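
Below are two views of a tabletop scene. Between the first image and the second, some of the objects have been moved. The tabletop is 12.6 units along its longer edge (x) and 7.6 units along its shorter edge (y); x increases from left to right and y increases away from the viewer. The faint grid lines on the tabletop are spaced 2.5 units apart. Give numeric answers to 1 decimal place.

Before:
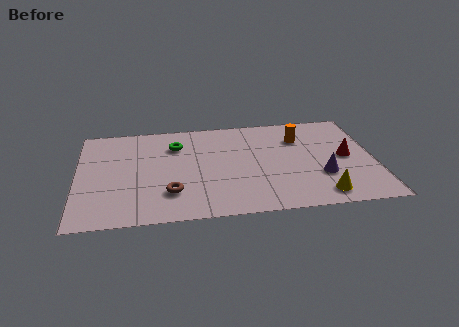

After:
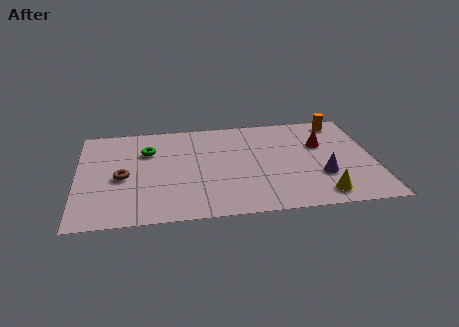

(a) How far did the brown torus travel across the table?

2.4

The brown torus was near (3.9, 2.0) before and (1.9, 3.4) after, so it travelled √(2.0² + 1.4²) ≈ 2.4 units.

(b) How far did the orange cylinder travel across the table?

2.1

The orange cylinder was near (9.5, 5.5) before and (11.3, 6.6) after, so it travelled √(1.8² + 1.1²) ≈ 2.1 units.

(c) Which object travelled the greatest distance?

the brown torus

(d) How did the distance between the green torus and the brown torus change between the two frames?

-1.4

The distance was about 3.6 in the first image and 2.2 in the second, so they moved 1.4 units closer together.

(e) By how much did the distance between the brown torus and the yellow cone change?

+2.2

They were about 6.4 units apart before and 8.6 after — 2.2 units further apart.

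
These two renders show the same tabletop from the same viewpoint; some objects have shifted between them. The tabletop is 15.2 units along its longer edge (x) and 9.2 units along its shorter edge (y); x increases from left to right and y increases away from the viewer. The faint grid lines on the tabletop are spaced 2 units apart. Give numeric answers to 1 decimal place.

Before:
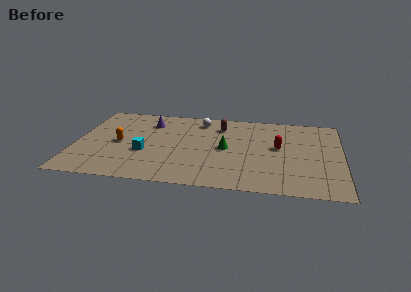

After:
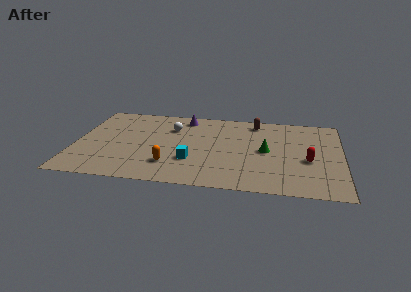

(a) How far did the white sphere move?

1.9

From (7.0, 7.7) to (5.4, 6.6), the white sphere covered √(1.6² + 1.1²) ≈ 1.9 units.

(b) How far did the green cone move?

2.3

From (8.6, 4.6) to (10.9, 4.6), the green cone covered √(2.3² + 0.0²) ≈ 2.3 units.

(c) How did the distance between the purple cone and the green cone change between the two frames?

+0.7

They were about 5.1 units apart before and 5.8 after — 0.7 units further apart.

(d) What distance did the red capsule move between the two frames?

2.1

The red capsule was near (11.6, 5.1) before and (13.3, 3.8) after, so it travelled √(1.7² + 1.3²) ≈ 2.1 units.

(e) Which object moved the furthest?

the orange capsule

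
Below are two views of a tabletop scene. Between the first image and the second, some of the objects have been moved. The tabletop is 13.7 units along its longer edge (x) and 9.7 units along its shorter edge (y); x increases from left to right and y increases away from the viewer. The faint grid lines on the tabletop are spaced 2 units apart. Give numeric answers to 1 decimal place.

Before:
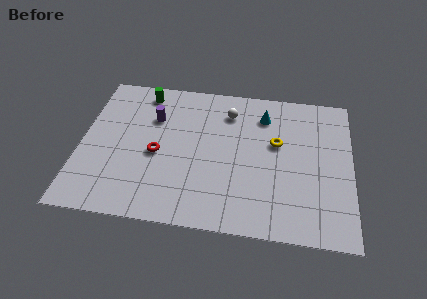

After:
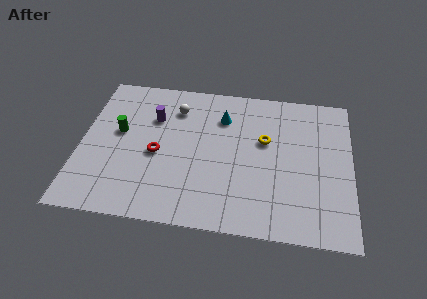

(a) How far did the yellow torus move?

0.6

The yellow torus was near (9.9, 5.8) before and (9.3, 5.9) after, so it travelled √(0.6² + 0.1²) ≈ 0.6 units.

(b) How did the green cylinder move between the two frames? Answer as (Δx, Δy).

(-1.1, -2.9)

From the two frames, the green cylinder sits at roughly (3.0, 8.4) before and (1.9, 5.5) after.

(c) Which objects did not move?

the purple cylinder and the red torus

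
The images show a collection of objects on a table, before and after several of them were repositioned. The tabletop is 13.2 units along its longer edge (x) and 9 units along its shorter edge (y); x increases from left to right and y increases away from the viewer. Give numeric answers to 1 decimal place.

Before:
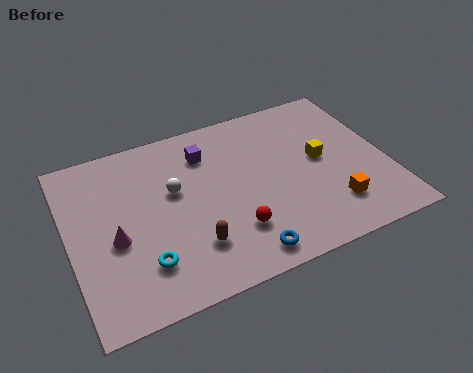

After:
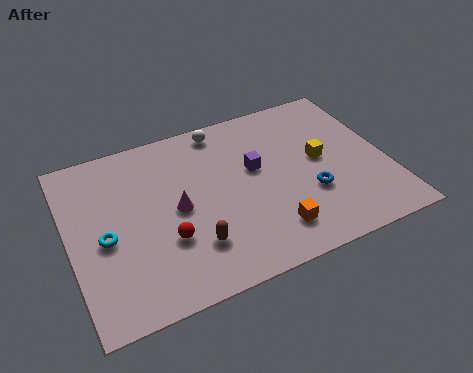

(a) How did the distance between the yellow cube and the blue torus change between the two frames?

-3.5

Before: roughly 5.3 units apart; after: 1.8. That's 3.5 units closer together.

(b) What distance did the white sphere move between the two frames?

3.5

The white sphere was near (4.4, 5.4) before and (6.7, 8.0) after, so it travelled √(2.3² + 2.6²) ≈ 3.5 units.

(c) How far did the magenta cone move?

2.7

The magenta cone moved from about (1.8, 3.8) to (4.4, 4.4), a distance of √(2.6² + 0.6²) ≈ 2.7.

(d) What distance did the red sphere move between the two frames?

2.8

The red sphere was near (6.5, 2.4) before and (3.8, 3.0) after, so it travelled √(2.7² + 0.6²) ≈ 2.8 units.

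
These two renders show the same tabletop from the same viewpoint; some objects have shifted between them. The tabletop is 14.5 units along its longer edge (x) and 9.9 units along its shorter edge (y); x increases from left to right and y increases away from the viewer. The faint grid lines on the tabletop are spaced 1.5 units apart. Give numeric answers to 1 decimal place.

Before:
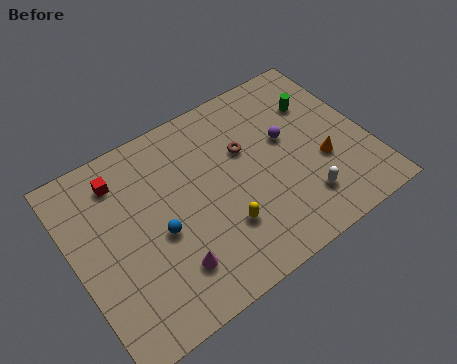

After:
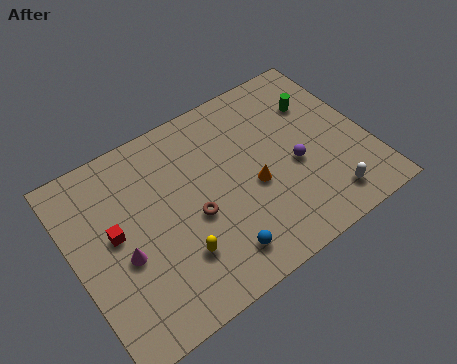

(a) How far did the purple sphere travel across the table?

1.6

From (10.7, 5.8) to (10.8, 4.2), the purple sphere covered √(0.1² + 1.6²) ≈ 1.6 units.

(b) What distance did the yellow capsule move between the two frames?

2.3

From (6.9, 2.9) to (4.6, 2.7), the yellow capsule covered √(2.3² + 0.2²) ≈ 2.3 units.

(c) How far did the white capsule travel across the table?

1.3

The white capsule was near (10.8, 2.2) before and (11.9, 1.6) after, so it travelled √(1.1² + 0.6²) ≈ 1.3 units.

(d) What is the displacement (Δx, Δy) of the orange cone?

(-3.4, 0.5)

From the two frames, the orange cone sits at roughly (12.1, 3.7) before and (8.7, 4.2) after.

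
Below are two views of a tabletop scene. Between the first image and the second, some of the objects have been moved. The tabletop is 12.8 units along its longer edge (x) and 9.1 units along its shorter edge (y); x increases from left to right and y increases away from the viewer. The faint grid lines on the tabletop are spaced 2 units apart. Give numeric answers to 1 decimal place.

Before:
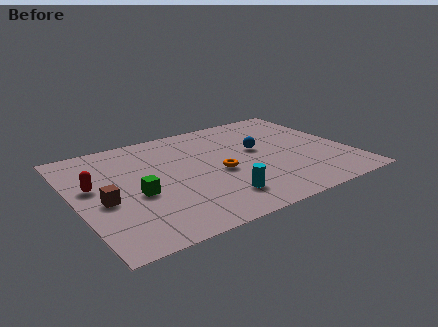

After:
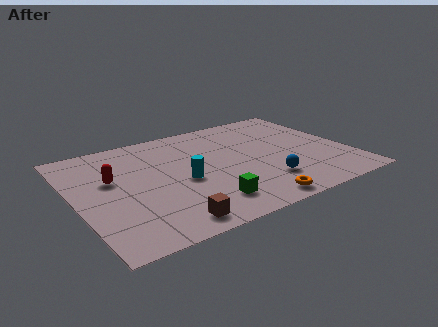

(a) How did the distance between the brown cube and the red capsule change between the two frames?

+3.4

They were about 1.4 units apart before and 4.8 after — 3.4 units further apart.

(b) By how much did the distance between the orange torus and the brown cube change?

-1.5

They were about 5.4 units apart before and 3.9 after — 1.5 units closer together.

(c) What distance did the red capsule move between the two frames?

0.9

The red capsule was near (0.9, 5.3) before and (1.8, 5.5) after, so it travelled √(0.9² + 0.2²) ≈ 0.9 units.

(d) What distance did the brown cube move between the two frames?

3.8

The brown cube moved from about (1.2, 3.9) to (3.7, 1.1), a distance of √(2.5² + 2.8²) ≈ 3.8.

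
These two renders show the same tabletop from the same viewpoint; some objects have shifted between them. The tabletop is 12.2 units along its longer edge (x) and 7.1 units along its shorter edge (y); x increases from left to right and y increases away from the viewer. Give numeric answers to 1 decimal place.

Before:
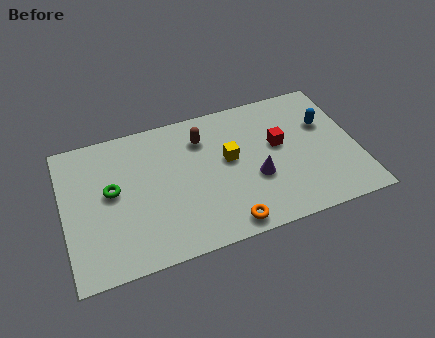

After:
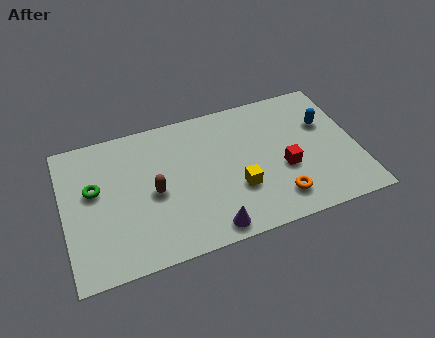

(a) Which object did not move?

the blue capsule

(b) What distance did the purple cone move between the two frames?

2.8

The purple cone moved from about (7.9, 2.7) to (5.8, 0.8), a distance of √(2.1² + 1.9²) ≈ 2.8.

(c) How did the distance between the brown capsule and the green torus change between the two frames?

-1.6

The distance was about 4.2 in the first image and 2.6 in the second, so they moved 1.6 units closer together.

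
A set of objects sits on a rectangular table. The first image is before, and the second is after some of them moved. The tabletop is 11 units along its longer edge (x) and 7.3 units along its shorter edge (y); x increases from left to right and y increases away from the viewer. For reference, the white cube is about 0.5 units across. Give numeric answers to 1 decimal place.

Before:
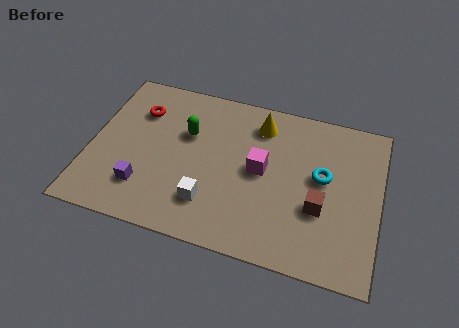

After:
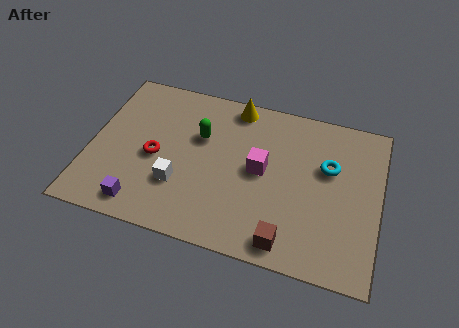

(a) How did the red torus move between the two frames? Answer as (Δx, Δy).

(0.8, -2.0)

The red torus started near (1.7, 5.3) and ended near (2.5, 3.3).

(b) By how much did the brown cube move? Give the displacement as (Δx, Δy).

(-1.1, -1.8)

From the two frames, the brown cube sits at roughly (8.8, 2.7) before and (7.7, 0.9) after.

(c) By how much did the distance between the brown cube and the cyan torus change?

+2.5

The distance was about 1.4 in the first image and 3.9 in the second, so they moved 2.5 units further apart.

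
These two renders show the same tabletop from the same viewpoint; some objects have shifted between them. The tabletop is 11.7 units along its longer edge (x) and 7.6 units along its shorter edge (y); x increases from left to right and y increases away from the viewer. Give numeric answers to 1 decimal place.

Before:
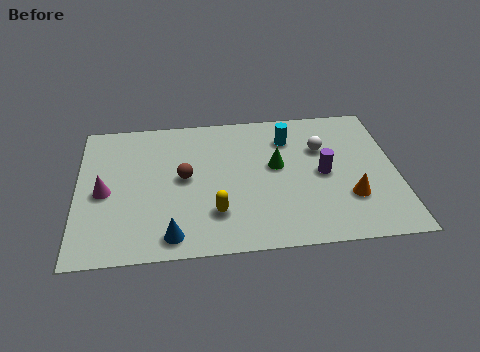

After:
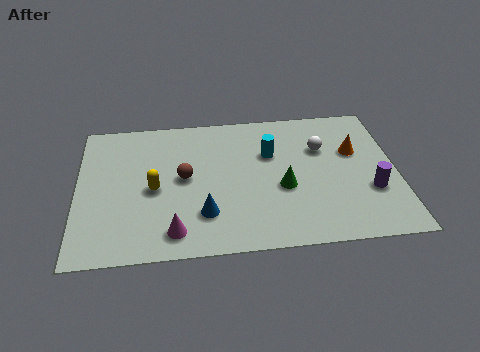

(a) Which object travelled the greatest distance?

the magenta cone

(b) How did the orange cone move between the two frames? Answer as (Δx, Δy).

(0.3, 2.5)

The orange cone was at about (9.9, 2.3) and moved to about (10.2, 4.8).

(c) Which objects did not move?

the white sphere and the brown sphere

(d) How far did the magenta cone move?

3.4

The magenta cone was near (1.0, 3.5) before and (3.5, 1.2) after, so it travelled √(2.5² + 2.3²) ≈ 3.4 units.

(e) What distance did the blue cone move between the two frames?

1.6

The blue cone moved from about (3.4, 1.0) to (4.6, 2.0), a distance of √(1.2² + 1.0²) ≈ 1.6.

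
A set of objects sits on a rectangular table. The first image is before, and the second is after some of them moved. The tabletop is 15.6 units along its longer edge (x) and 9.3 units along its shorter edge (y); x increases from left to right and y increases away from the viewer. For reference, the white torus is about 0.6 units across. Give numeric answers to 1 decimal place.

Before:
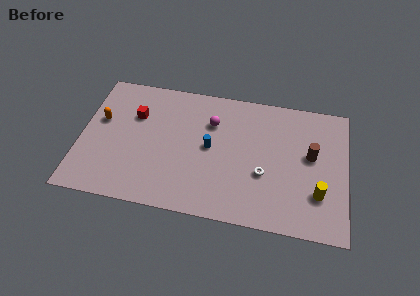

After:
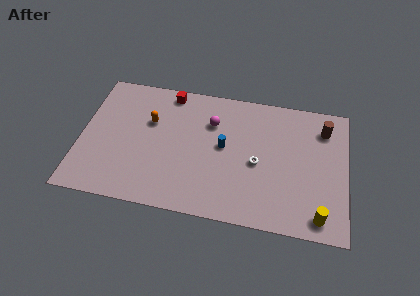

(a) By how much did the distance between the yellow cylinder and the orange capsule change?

-2.0

Before: roughly 13.2 units apart; after: 11.2. That's 2.0 units closer together.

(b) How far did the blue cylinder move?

0.8

From (7.6, 4.8) to (8.4, 5.0), the blue cylinder covered √(0.8² + 0.2²) ≈ 0.8 units.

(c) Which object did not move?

the magenta sphere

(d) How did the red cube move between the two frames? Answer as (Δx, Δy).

(1.9, 2.0)

From the two frames, the red cube sits at roughly (3.1, 6.3) before and (5.0, 8.3) after.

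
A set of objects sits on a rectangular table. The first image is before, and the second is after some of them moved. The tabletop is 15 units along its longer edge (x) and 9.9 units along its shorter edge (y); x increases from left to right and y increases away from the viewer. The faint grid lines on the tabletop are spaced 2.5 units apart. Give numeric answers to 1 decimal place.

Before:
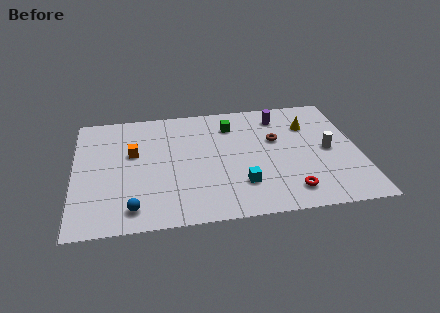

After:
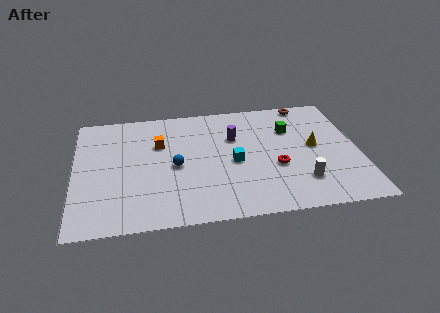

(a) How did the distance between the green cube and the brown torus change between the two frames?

-0.4

The distance was about 2.8 in the first image and 2.4 in the second, so they moved 0.4 units closer together.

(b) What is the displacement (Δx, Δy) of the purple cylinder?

(-2.5, -1.5)

From the two frames, the purple cylinder sits at roughly (11.0, 8.1) before and (8.5, 6.6) after.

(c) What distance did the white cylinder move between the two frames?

2.8

The white cylinder moved from about (13.4, 4.8) to (11.9, 2.4), a distance of √(1.5² + 2.4²) ≈ 2.8.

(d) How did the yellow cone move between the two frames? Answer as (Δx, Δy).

(0.2, -1.9)

The yellow cone was at about (12.5, 7.1) and moved to about (12.7, 5.2).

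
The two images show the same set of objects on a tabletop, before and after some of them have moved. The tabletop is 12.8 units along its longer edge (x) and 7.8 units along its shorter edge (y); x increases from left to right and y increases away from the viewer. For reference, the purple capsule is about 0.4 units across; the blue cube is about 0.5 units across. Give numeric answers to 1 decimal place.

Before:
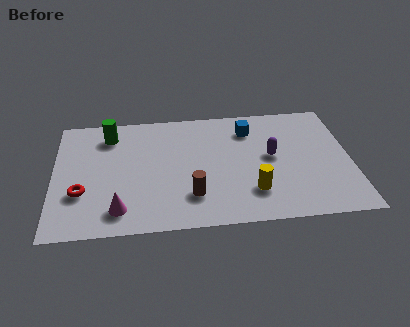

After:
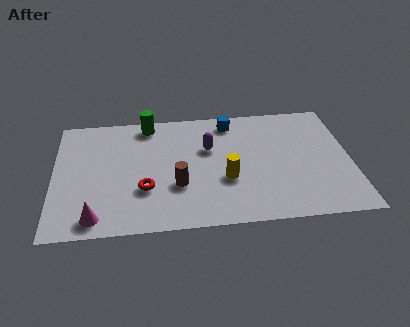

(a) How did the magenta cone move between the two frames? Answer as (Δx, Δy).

(-1.0, -0.4)

The magenta cone started near (2.8, 1.4) and ended near (1.8, 1.0).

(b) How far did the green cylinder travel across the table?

1.8

From (2.4, 6.3) to (4.1, 6.9), the green cylinder covered √(1.7² + 0.6²) ≈ 1.8 units.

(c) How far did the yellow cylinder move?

1.4

The yellow cylinder was near (8.5, 2.0) before and (7.4, 2.9) after, so it travelled √(1.1² + 0.9²) ≈ 1.4 units.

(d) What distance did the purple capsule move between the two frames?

2.8

The purple capsule moved from about (9.4, 4.2) to (6.7, 5.0), a distance of √(2.7² + 0.8²) ≈ 2.8.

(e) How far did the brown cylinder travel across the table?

0.9

The brown cylinder was near (5.9, 2.0) before and (5.3, 2.7) after, so it travelled √(0.6² + 0.7²) ≈ 0.9 units.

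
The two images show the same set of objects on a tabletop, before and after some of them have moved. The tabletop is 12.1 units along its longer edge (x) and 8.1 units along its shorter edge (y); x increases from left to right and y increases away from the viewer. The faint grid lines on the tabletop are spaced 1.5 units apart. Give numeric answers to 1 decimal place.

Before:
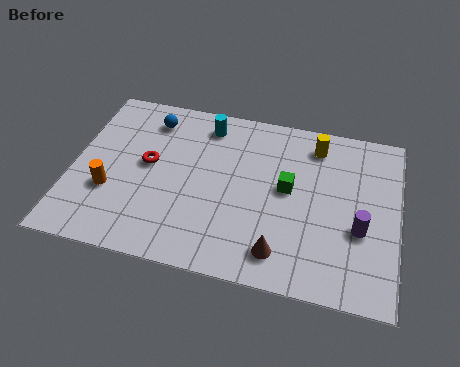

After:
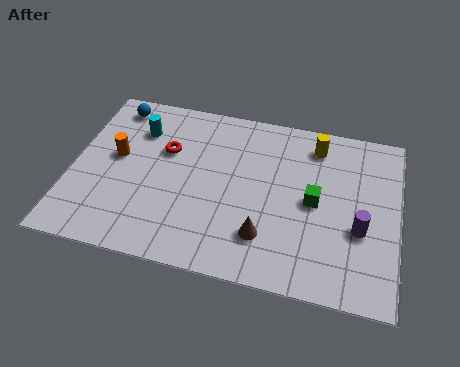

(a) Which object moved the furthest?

the cyan cylinder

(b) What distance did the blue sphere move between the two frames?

1.5

The blue sphere moved from about (2.7, 6.6) to (1.3, 7.0), a distance of √(1.4² + 0.4²) ≈ 1.5.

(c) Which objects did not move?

the purple cylinder and the yellow cylinder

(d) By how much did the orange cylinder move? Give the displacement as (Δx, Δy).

(0.1, 1.7)

From the two frames, the orange cylinder sits at roughly (1.5, 2.8) before and (1.6, 4.5) after.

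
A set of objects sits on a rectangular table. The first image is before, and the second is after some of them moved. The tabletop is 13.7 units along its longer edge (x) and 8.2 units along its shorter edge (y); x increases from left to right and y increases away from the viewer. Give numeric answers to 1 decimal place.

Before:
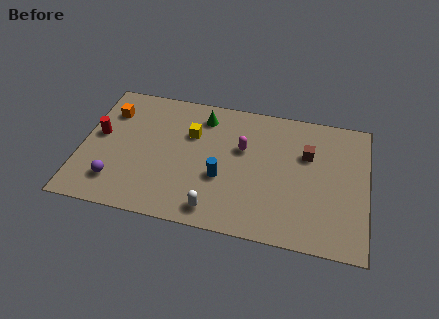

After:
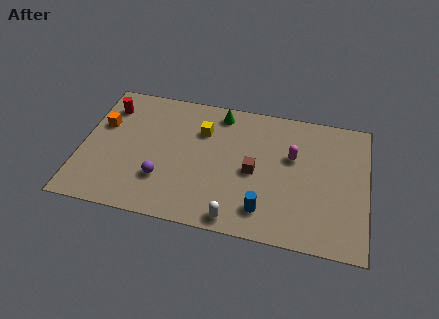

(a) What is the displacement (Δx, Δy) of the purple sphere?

(2.2, 0.6)

From the two frames, the purple sphere sits at roughly (1.8, 1.8) before and (4.0, 2.4) after.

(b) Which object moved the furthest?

the brown cube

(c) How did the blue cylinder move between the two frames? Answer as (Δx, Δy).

(2.1, -1.5)

The blue cylinder started near (6.8, 3.1) and ended near (8.9, 1.6).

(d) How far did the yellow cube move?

0.6

The yellow cube was near (5.2, 5.5) before and (5.7, 5.8) after, so it travelled √(0.5² + 0.3²) ≈ 0.6 units.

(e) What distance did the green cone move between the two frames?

0.9

From (5.7, 6.7) to (6.5, 7.1), the green cone covered √(0.8² + 0.4²) ≈ 0.9 units.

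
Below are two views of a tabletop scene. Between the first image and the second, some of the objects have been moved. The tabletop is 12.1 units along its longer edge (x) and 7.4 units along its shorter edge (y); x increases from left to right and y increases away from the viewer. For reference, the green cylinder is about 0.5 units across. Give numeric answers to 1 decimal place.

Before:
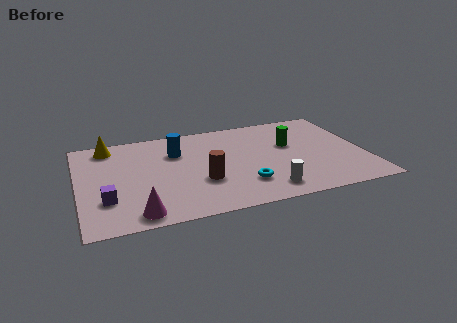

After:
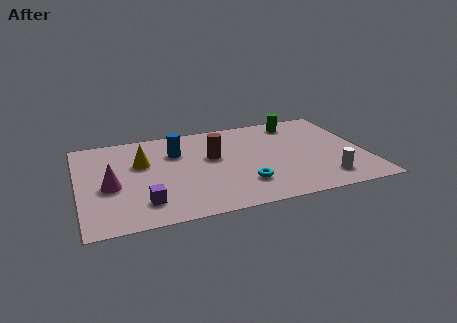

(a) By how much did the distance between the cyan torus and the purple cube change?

-1.5

Before: roughly 5.7 units apart; after: 4.2. That's 1.5 units closer together.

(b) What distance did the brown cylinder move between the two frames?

1.9

From (5.1, 2.6) to (5.7, 4.4), the brown cylinder covered √(0.6² + 1.8²) ≈ 1.9 units.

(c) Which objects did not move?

the cyan torus and the blue cylinder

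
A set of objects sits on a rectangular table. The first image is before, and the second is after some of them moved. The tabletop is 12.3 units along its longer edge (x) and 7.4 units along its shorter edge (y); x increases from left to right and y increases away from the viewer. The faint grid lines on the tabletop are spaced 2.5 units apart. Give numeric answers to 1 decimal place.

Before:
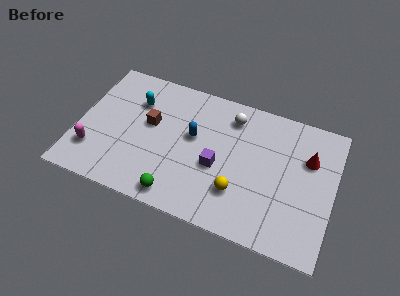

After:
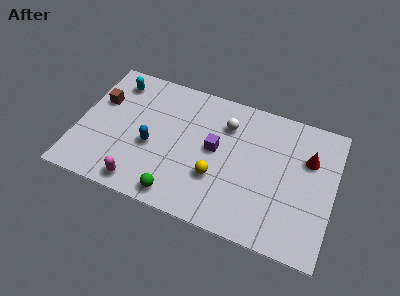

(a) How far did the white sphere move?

0.5

The white sphere moved from about (7.2, 6.0) to (7.0, 5.5), a distance of √(0.2² + 0.5²) ≈ 0.5.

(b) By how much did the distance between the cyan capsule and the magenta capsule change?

+1.7

They were about 3.8 units apart before and 5.5 after — 1.7 units further apart.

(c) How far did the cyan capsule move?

1.4

The cyan capsule moved from about (2.6, 5.3) to (1.5, 6.1), a distance of √(1.1² + 0.8²) ≈ 1.4.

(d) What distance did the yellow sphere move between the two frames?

1.2

From (7.9, 2.1) to (6.8, 2.5), the yellow sphere covered √(1.1² + 0.4²) ≈ 1.2 units.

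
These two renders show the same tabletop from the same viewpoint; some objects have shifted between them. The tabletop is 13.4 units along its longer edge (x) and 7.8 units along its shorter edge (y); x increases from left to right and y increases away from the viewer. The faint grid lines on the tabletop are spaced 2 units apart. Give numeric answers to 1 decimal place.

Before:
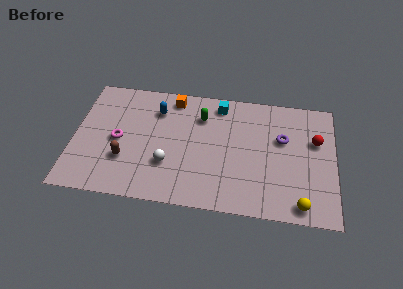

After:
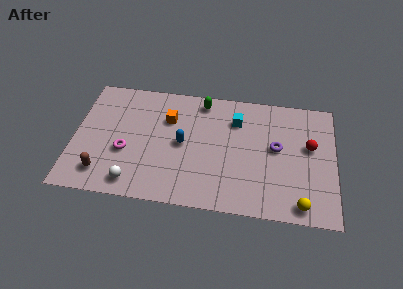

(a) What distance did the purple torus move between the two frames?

0.7

The purple torus moved from about (10.7, 4.9) to (10.4, 4.3), a distance of √(0.3² + 0.6²) ≈ 0.7.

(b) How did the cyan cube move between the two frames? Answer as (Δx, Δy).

(0.9, -0.9)

The cyan cube started near (7.4, 6.7) and ended near (8.3, 5.8).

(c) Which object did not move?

the yellow sphere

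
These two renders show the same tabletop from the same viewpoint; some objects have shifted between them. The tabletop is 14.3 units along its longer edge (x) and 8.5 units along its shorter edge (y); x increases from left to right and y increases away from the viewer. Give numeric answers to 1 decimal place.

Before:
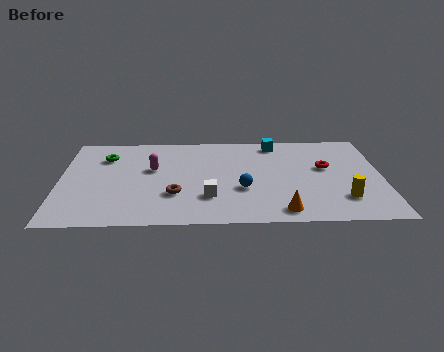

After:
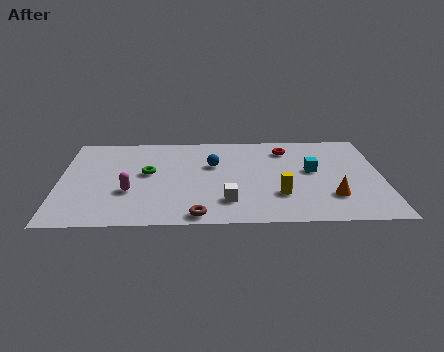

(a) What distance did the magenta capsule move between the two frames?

2.3

The magenta capsule moved from about (4.1, 5.1) to (3.1, 3.0), a distance of √(1.0² + 2.1²) ≈ 2.3.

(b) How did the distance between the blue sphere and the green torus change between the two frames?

-3.9

The distance was about 6.9 in the first image and 3.0 in the second, so they moved 3.9 units closer together.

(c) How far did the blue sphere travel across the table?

2.6

From (8.1, 3.1) to (6.8, 5.4), the blue sphere covered √(1.3² + 2.3²) ≈ 2.6 units.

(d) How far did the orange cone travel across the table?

2.5

The orange cone was near (9.8, 1.1) before and (12.0, 2.3) after, so it travelled √(2.2² + 1.2²) ≈ 2.5 units.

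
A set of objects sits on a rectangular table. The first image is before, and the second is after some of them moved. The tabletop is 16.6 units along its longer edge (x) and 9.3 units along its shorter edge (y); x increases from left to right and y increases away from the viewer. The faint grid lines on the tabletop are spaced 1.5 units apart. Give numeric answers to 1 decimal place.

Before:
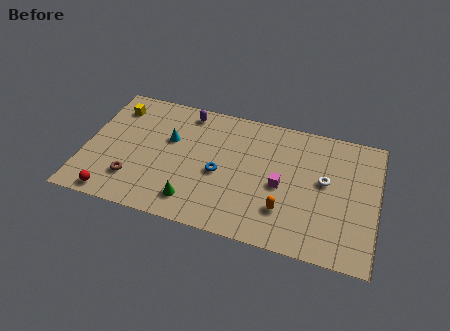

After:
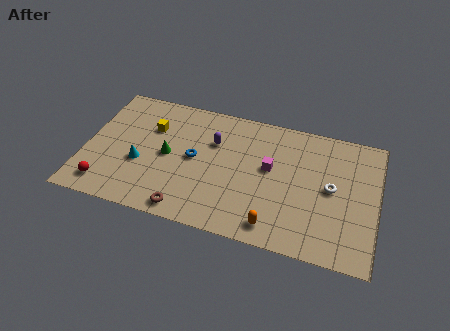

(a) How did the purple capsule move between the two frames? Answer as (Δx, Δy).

(1.7, -1.8)

The purple capsule started near (5.5, 8.1) and ended near (7.2, 6.3).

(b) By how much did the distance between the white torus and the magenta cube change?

+0.9

The distance was about 2.6 in the first image and 3.5 in the second, so they moved 0.9 units further apart.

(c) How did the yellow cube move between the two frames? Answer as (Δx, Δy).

(2.2, -1.0)

The yellow cube started near (1.4, 7.4) and ended near (3.6, 6.4).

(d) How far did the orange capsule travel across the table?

1.3

From (11.5, 2.5) to (11.0, 1.3), the orange capsule covered √(0.5² + 1.2²) ≈ 1.3 units.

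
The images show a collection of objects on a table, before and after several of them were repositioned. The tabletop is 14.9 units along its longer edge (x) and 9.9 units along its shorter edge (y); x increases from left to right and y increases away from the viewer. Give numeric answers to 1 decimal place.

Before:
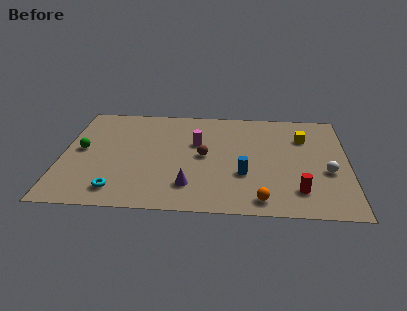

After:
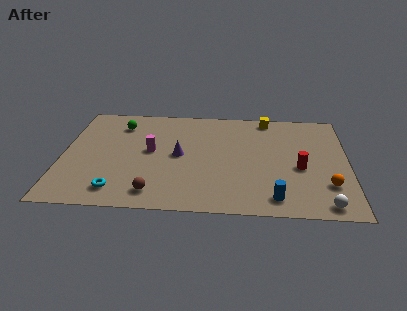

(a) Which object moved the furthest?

the brown sphere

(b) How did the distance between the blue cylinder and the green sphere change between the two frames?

+1.7

Before: roughly 8.7 units apart; after: 10.4. That's 1.7 units further apart.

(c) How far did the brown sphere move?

4.3

The brown sphere moved from about (7.4, 5.0) to (4.9, 1.5), a distance of √(2.5² + 3.5²) ≈ 4.3.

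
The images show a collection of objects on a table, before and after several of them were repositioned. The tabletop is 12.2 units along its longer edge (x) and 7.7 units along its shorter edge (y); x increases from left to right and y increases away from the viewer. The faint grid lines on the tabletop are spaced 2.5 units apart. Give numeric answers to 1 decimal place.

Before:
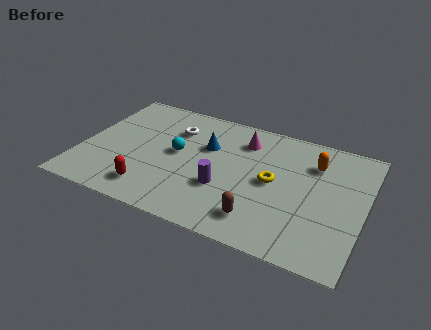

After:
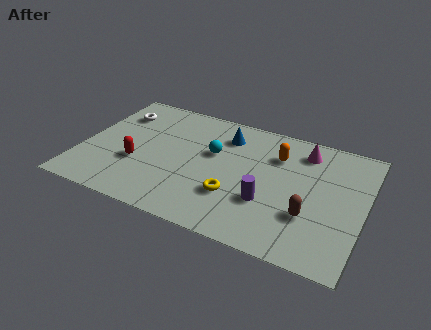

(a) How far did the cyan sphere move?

1.6

From (4.1, 4.1) to (5.6, 4.7), the cyan sphere covered √(1.5² + 0.6²) ≈ 1.6 units.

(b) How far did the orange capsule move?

1.6

The orange capsule was near (9.9, 5.7) before and (8.3, 5.6) after, so it travelled √(1.6² + 0.1²) ≈ 1.6 units.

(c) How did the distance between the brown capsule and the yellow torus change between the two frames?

+0.8

The distance was about 2.4 in the first image and 3.2 in the second, so they moved 0.8 units further apart.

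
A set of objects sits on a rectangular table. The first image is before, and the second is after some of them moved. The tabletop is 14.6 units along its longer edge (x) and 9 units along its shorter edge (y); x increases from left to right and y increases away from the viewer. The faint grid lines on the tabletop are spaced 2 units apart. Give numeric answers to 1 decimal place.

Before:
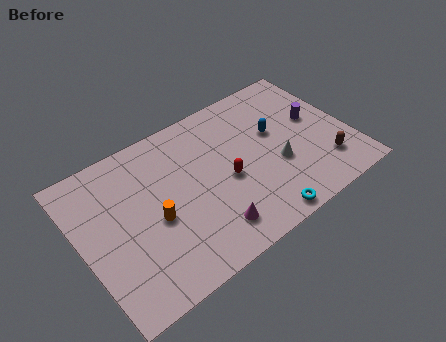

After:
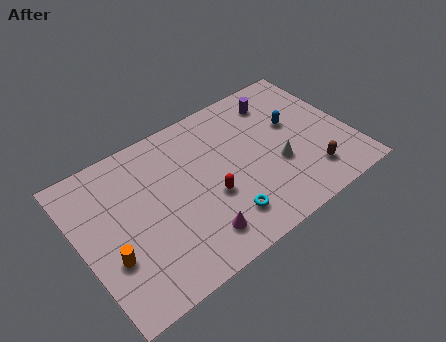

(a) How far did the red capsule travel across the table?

1.1

The red capsule was near (7.8, 4.0) before and (6.8, 3.5) after, so it travelled √(1.0² + 0.5²) ≈ 1.1 units.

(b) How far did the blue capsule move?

1.0

The blue capsule moved from about (10.8, 5.4) to (11.8, 5.4), a distance of √(1.0² + 0.0²) ≈ 1.0.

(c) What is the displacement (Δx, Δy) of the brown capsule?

(-0.9, -0.2)

The brown capsule was at about (12.9, 2.1) and moved to about (12.0, 1.9).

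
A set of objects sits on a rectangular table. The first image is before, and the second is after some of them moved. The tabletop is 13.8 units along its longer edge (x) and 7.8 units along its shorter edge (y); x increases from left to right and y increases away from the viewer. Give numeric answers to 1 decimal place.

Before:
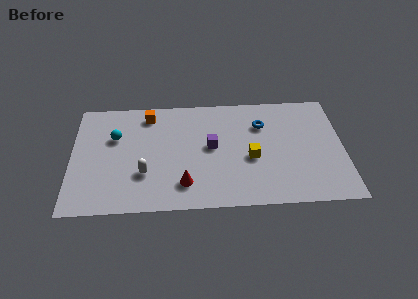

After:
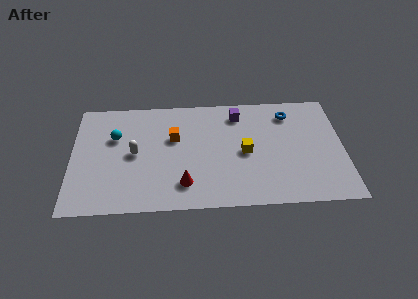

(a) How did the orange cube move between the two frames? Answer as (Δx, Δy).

(1.3, -1.7)

The orange cube started near (3.9, 6.6) and ended near (5.2, 4.9).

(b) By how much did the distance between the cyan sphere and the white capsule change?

-1.4

The distance was about 3.0 in the first image and 1.6 in the second, so they moved 1.4 units closer together.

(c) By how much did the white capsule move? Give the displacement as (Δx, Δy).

(-0.5, 1.4)

From the two frames, the white capsule sits at roughly (3.7, 2.5) before and (3.2, 3.9) after.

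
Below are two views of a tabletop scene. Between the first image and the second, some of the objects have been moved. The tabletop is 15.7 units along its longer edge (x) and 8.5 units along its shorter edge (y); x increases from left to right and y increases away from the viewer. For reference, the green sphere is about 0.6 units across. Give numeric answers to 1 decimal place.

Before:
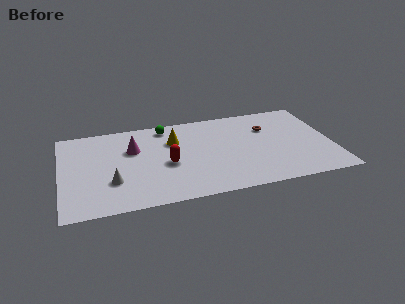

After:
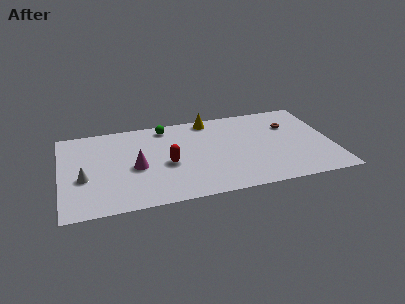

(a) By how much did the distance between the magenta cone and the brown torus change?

+1.4

Before: roughly 7.9 units apart; after: 9.3. That's 1.4 units further apart.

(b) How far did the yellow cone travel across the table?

2.8

The yellow cone moved from about (6.6, 5.9) to (8.8, 7.6), a distance of √(2.2² + 1.7²) ≈ 2.8.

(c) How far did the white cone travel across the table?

1.7

The white cone was near (2.9, 2.7) before and (1.3, 3.4) after, so it travelled √(1.6² + 0.7²) ≈ 1.7 units.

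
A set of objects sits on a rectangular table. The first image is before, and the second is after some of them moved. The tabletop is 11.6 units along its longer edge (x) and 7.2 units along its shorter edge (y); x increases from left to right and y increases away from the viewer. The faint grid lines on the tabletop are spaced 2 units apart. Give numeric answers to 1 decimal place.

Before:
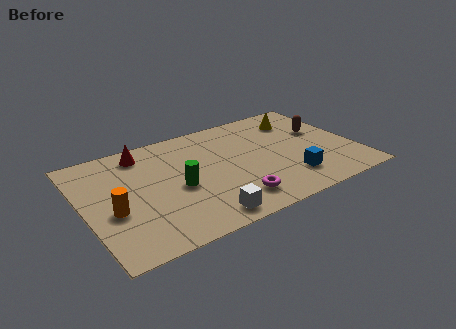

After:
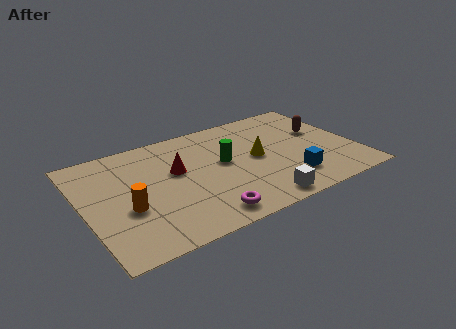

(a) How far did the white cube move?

2.4

The white cube was near (4.6, 0.9) before and (7.0, 0.8) after, so it travelled √(2.4² + 0.1²) ≈ 2.4 units.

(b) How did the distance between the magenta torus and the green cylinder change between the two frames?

+0.5

They were about 2.8 units apart before and 3.3 after — 0.5 units further apart.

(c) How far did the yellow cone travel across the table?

2.9

The yellow cone moved from about (9.6, 5.6) to (7.4, 3.7), a distance of √(2.2² + 1.9²) ≈ 2.9.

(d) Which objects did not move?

the blue cube and the brown capsule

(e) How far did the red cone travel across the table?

2.2

From (2.8, 6.1) to (4.0, 4.3), the red cone covered √(1.2² + 1.8²) ≈ 2.2 units.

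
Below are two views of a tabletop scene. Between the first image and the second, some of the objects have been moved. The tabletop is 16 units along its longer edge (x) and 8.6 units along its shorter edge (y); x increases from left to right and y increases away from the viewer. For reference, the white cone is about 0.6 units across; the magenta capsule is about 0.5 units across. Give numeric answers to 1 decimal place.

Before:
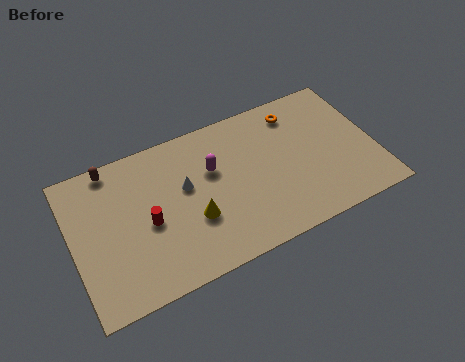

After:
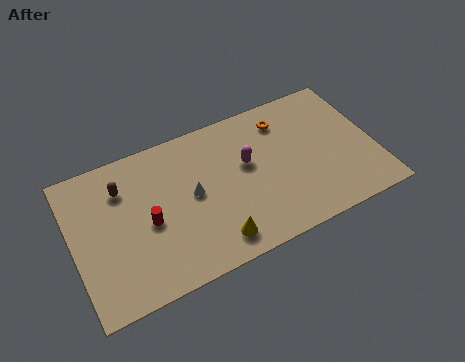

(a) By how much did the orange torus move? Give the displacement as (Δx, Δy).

(-0.7, -0.2)

The orange torus started near (12.2, 7.1) and ended near (11.5, 6.9).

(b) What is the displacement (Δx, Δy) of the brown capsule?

(0.4, -1.4)

The brown capsule was at about (2.4, 7.8) and moved to about (2.8, 6.4).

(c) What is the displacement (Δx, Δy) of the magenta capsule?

(1.8, -0.4)

The magenta capsule was at about (7.5, 5.5) and moved to about (9.3, 5.1).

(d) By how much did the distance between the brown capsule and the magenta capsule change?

+1.0

The distance was about 5.6 in the first image and 6.6 in the second, so they moved 1.0 units further apart.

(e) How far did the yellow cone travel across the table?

1.9

From (6.2, 3.1) to (7.1, 1.4), the yellow cone covered √(0.9² + 1.7²) ≈ 1.9 units.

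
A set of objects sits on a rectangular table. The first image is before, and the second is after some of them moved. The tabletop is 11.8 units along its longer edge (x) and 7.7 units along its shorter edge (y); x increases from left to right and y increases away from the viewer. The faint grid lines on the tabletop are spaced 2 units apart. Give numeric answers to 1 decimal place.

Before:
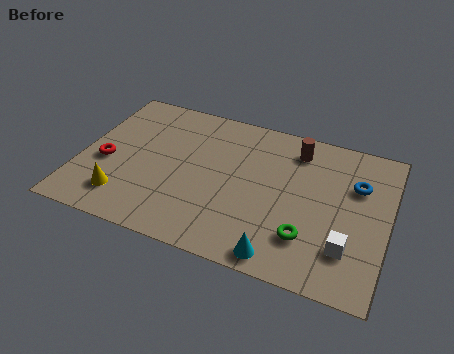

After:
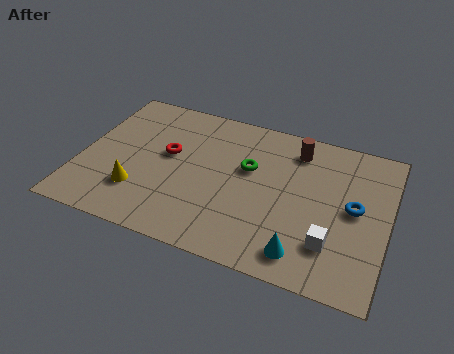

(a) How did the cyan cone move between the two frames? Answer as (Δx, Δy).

(0.8, 0.4)

From the two frames, the cyan cone sits at roughly (8.0, 0.8) before and (8.8, 1.2) after.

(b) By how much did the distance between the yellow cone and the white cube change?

-1.1

The distance was about 8.5 in the first image and 7.4 in the second, so they moved 1.1 units closer together.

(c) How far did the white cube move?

0.6

From (10.4, 2.0) to (9.8, 2.0), the white cube covered √(0.6² + 0.0²) ≈ 0.6 units.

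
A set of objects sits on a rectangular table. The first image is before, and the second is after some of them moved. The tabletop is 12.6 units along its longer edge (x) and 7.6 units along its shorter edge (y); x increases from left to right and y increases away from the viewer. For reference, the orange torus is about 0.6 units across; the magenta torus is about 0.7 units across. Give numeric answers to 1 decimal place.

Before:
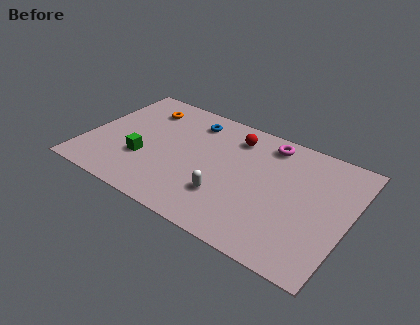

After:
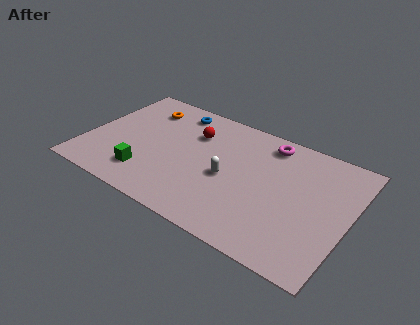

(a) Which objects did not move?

the magenta torus and the orange torus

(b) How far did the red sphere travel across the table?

2.0

The red sphere moved from about (6.8, 6.1) to (4.9, 5.4), a distance of √(1.9² + 0.7²) ≈ 2.0.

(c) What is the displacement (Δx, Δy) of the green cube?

(0.3, -0.9)

The green cube started near (2.9, 2.6) and ended near (3.2, 1.7).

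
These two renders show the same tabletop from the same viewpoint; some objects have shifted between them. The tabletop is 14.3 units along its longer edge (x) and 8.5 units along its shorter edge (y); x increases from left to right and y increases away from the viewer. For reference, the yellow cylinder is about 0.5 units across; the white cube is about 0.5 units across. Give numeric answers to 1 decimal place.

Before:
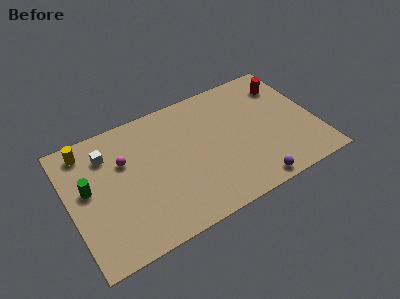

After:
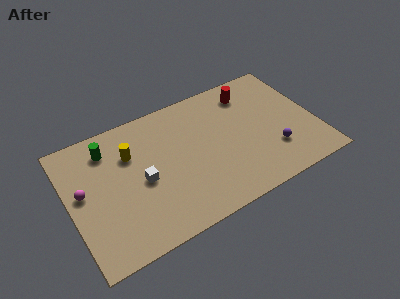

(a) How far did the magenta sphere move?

2.7

From (3.3, 5.6) to (0.8, 4.7), the magenta sphere covered √(2.5² + 0.9²) ≈ 2.7 units.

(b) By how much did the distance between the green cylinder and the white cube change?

+1.2

They were about 2.1 units apart before and 3.3 after — 1.2 units further apart.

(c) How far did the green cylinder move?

2.4

From (1.1, 4.8) to (2.5, 6.8), the green cylinder covered √(1.4² + 2.0²) ≈ 2.4 units.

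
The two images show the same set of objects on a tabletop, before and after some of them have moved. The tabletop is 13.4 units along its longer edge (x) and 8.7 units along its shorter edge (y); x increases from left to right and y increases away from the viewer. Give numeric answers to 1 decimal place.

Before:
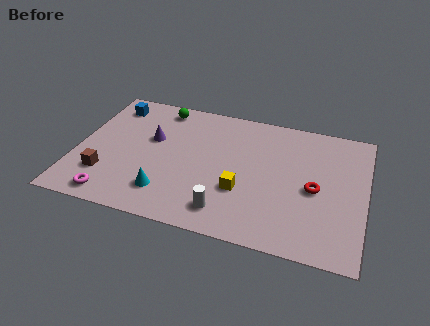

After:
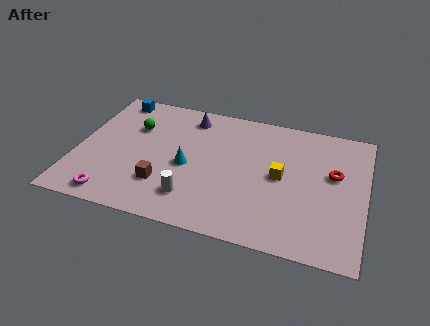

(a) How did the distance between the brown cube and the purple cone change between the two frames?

+1.4

They were about 3.6 units apart before and 5.0 after — 1.4 units further apart.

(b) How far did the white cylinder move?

1.6

From (7.2, 1.5) to (5.6, 1.9), the white cylinder covered √(1.6² + 0.4²) ≈ 1.6 units.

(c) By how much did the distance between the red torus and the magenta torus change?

+1.2

The distance was about 9.6 in the first image and 10.8 in the second, so they moved 1.2 units further apart.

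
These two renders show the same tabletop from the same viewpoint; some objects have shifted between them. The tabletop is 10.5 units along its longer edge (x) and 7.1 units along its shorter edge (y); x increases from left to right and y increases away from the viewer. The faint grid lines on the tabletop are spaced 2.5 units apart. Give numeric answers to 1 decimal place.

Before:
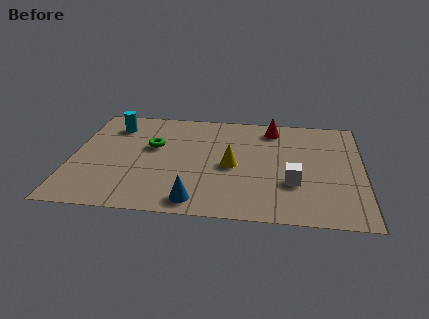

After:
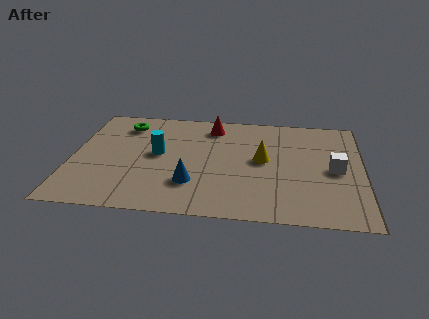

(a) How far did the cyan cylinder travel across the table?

2.5

The cyan cylinder was near (1.4, 5.6) before and (3.1, 3.8) after, so it travelled √(1.7² + 1.8²) ≈ 2.5 units.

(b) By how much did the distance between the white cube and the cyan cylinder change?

-0.9

Before: roughly 7.3 units apart; after: 6.4. That's 0.9 units closer together.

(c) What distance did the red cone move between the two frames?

2.2

The red cone moved from about (7.2, 6.0) to (5.0, 5.9), a distance of √(2.2² + 0.1²) ≈ 2.2.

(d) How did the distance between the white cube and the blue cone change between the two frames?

+1.6

The distance was about 3.7 in the first image and 5.3 in the second, so they moved 1.6 units further apart.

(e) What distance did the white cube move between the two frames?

1.8

The white cube moved from about (8.0, 2.4) to (9.5, 3.4), a distance of √(1.5² + 1.0²) ≈ 1.8.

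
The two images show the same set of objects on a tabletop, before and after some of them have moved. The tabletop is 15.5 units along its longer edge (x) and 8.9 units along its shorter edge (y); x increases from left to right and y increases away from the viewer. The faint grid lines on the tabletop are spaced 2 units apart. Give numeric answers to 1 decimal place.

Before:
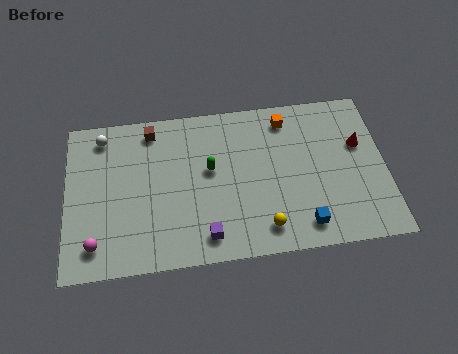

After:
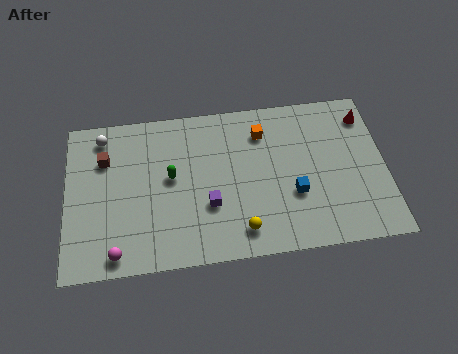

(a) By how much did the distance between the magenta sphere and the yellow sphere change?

-2.1

Before: roughly 8.1 units apart; after: 6.0. That's 2.1 units closer together.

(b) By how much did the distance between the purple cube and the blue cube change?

-0.6

They were about 4.7 units apart before and 4.1 after — 0.6 units closer together.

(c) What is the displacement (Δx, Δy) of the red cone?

(0.4, 1.6)

The red cone was at about (14.3, 5.6) and moved to about (14.7, 7.2).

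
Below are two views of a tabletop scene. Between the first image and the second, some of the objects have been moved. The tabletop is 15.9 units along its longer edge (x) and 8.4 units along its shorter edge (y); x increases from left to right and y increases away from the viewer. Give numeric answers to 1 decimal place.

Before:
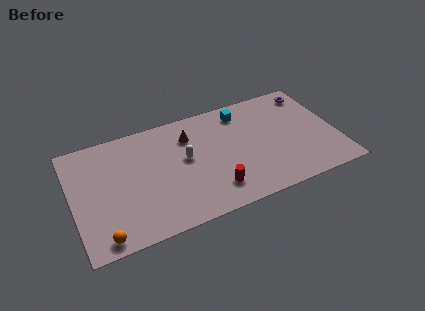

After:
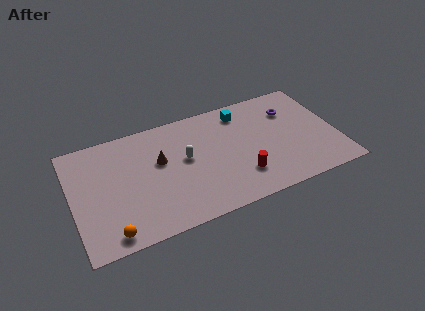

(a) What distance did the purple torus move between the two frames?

1.7

The purple torus was near (14.8, 7.1) before and (13.4, 6.1) after, so it travelled √(1.4² + 1.0²) ≈ 1.7 units.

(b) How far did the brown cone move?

2.2

From (7.2, 6.3) to (5.3, 5.1), the brown cone covered √(1.9² + 1.2²) ≈ 2.2 units.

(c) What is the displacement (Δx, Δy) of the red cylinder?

(1.7, 0.4)

The red cylinder was at about (8.2, 1.8) and moved to about (9.9, 2.2).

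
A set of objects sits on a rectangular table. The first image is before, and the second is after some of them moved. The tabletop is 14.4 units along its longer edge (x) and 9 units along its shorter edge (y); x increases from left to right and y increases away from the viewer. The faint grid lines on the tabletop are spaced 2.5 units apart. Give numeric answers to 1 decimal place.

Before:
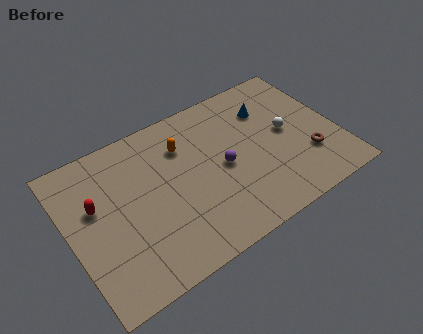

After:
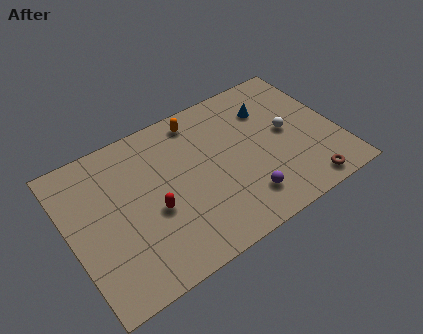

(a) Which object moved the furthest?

the red capsule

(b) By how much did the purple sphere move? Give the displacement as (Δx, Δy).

(0.7, -2.4)

The purple sphere was at about (8.2, 4.3) and moved to about (8.9, 1.9).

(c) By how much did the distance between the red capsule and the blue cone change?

-2.3

The distance was about 9.7 in the first image and 7.4 in the second, so they moved 2.3 units closer together.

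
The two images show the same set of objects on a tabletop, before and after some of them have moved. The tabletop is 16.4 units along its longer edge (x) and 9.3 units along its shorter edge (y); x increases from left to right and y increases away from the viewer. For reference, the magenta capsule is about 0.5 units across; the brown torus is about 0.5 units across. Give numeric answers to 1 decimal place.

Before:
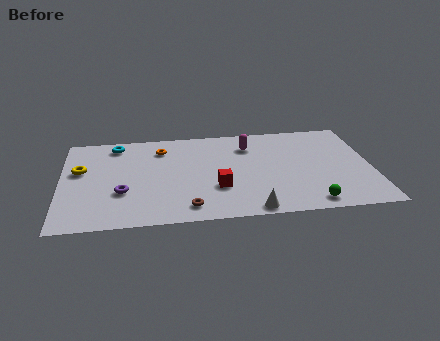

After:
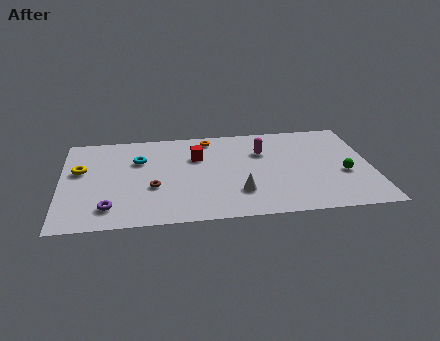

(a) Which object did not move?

the yellow torus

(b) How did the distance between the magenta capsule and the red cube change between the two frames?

-0.9

The distance was about 4.4 in the first image and 3.5 in the second, so they moved 0.9 units closer together.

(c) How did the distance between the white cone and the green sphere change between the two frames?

+2.6

The distance was about 3.1 in the first image and 5.7 in the second, so they moved 2.6 units further apart.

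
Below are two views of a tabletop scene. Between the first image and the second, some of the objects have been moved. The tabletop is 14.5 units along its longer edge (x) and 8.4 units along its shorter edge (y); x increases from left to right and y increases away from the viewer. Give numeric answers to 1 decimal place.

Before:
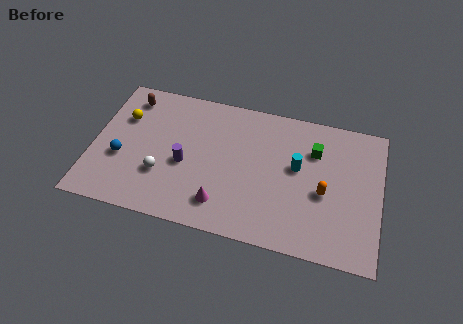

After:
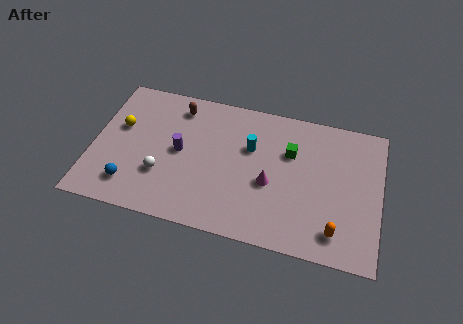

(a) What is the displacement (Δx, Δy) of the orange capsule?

(0.7, -2.1)

The orange capsule started near (11.7, 3.6) and ended near (12.4, 1.5).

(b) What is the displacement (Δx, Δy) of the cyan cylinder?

(-2.4, 0.6)

From the two frames, the cyan cylinder sits at roughly (10.3, 4.8) before and (7.9, 5.4) after.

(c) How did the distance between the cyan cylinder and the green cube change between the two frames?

+0.6

The distance was about 1.4 in the first image and 2.0 in the second, so they moved 0.6 units further apart.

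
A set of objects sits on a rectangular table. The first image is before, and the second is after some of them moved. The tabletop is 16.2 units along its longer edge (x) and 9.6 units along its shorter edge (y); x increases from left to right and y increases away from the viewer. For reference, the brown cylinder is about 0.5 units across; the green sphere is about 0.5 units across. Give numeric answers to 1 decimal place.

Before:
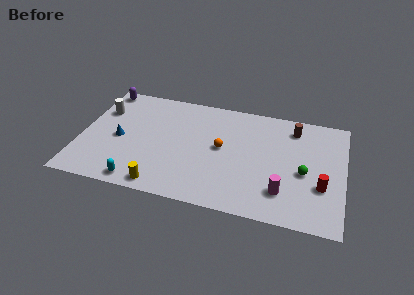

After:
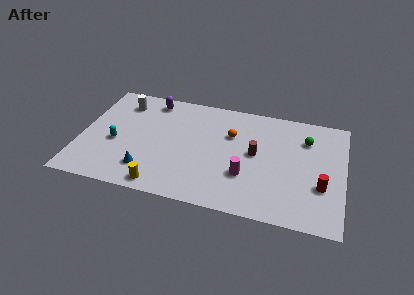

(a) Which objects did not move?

the yellow cylinder and the red cylinder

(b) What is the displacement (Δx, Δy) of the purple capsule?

(3.1, -0.4)

The purple capsule was at about (1.0, 8.7) and moved to about (4.1, 8.3).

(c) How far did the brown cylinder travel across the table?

3.6

The brown cylinder was near (13.0, 7.9) before and (10.8, 5.1) after, so it travelled √(2.2² + 2.8²) ≈ 3.6 units.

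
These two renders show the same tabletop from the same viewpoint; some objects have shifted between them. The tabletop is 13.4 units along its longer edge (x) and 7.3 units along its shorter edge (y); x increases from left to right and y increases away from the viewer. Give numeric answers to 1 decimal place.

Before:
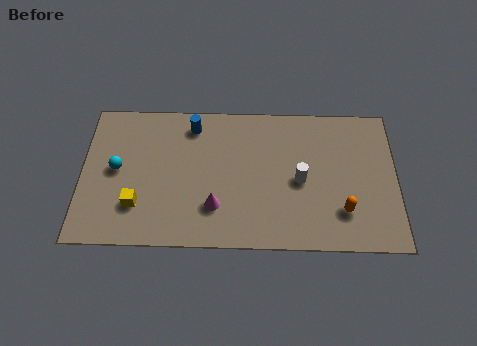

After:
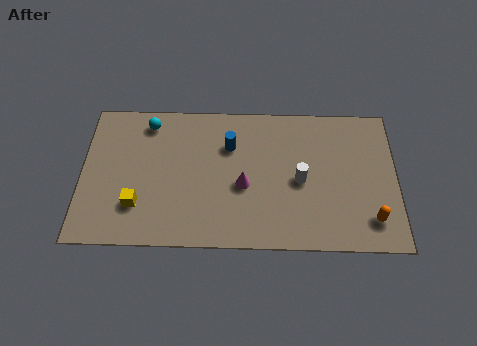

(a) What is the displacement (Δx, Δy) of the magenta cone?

(1.2, 1.1)

The magenta cone was at about (5.7, 2.0) and moved to about (6.9, 3.1).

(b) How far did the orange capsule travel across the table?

1.3

The orange capsule moved from about (11.1, 1.9) to (12.3, 1.5), a distance of √(1.2² + 0.4²) ≈ 1.3.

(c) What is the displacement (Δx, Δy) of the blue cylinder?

(1.6, -1.0)

The blue cylinder was at about (4.7, 6.1) and moved to about (6.3, 5.1).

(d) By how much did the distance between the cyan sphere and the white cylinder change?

-0.7

Before: roughly 7.8 units apart; after: 7.1. That's 0.7 units closer together.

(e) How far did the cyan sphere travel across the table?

2.7

The cyan sphere moved from about (1.5, 3.8) to (2.8, 6.2), a distance of √(1.3² + 2.4²) ≈ 2.7.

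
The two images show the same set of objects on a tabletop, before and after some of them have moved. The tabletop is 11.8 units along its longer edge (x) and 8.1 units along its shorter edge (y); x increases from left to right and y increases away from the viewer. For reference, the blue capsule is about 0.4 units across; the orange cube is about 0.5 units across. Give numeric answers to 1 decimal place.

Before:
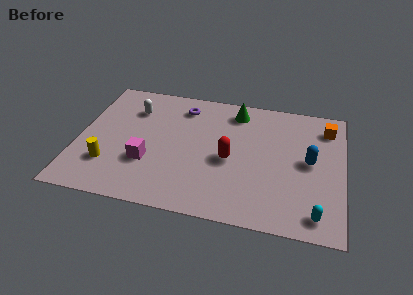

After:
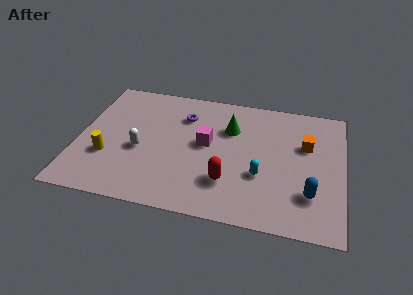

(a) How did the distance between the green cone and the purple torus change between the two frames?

-0.3

They were about 2.4 units apart before and 2.1 after — 0.3 units closer together.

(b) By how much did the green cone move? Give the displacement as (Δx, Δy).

(-0.2, -1.2)

The green cone started near (6.9, 6.8) and ended near (6.7, 5.6).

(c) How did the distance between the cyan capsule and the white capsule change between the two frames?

-4.3

Before: roughly 9.7 units apart; after: 5.4. That's 4.3 units closer together.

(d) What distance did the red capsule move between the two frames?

1.4

The red capsule was near (6.8, 3.6) before and (6.8, 2.2) after, so it travelled √(0.0² + 1.4²) ≈ 1.4 units.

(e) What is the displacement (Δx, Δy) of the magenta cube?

(2.5, 1.7)

From the two frames, the magenta cube sits at roughly (3.2, 2.7) before and (5.7, 4.4) after.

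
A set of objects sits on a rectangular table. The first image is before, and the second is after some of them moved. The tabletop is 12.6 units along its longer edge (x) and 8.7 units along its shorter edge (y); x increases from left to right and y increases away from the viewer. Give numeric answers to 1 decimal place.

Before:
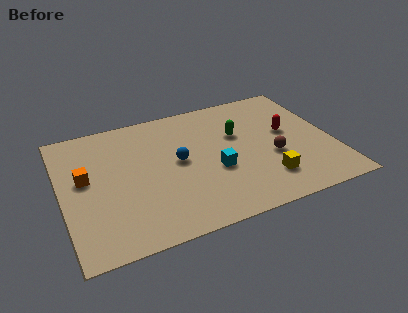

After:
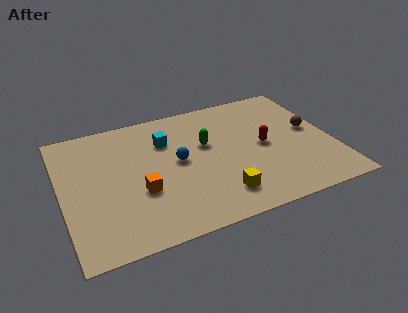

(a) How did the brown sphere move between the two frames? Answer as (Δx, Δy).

(2.0, 1.3)

The brown sphere started near (9.7, 3.4) and ended near (11.7, 4.7).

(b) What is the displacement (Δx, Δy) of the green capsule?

(-1.5, -0.2)

The green capsule started near (8.3, 5.5) and ended near (6.8, 5.3).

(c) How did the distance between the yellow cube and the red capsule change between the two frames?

+0.3

Before: roughly 3.2 units apart; after: 3.5. That's 0.3 units further apart.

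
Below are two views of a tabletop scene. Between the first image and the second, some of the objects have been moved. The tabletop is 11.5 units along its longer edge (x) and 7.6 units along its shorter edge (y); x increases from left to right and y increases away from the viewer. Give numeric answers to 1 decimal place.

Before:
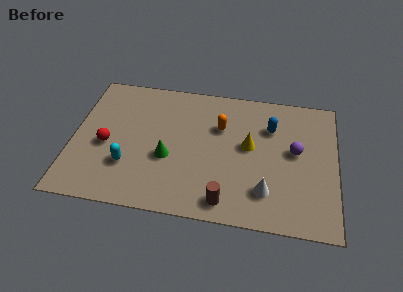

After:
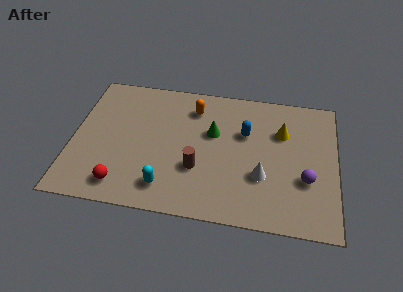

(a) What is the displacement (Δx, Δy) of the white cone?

(-0.2, 0.8)

The white cone was at about (8.5, 1.8) and moved to about (8.3, 2.6).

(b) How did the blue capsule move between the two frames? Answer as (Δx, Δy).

(-1.1, -0.5)

The blue capsule was at about (8.6, 5.4) and moved to about (7.5, 4.9).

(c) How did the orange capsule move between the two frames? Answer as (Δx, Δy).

(-1.2, 0.9)

The orange capsule was at about (6.4, 5.1) and moved to about (5.2, 6.0).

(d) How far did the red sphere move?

2.2

The red sphere moved from about (1.5, 3.3) to (2.3, 1.2), a distance of √(0.8² + 2.1²) ≈ 2.2.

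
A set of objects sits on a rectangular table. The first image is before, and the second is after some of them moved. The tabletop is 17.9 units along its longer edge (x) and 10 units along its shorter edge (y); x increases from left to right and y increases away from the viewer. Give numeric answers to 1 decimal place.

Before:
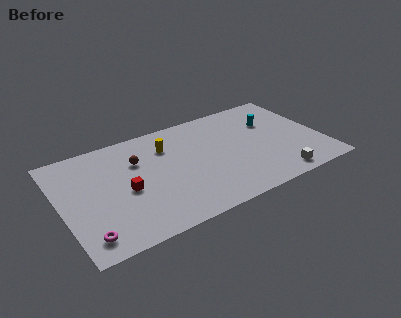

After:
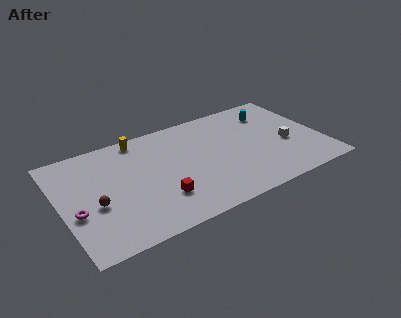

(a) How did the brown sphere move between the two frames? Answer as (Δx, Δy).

(-3.2, -2.8)

From the two frames, the brown sphere sits at roughly (5.4, 6.9) before and (2.2, 4.1) after.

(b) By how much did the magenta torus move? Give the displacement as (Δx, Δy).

(-0.4, 2.3)

The magenta torus was at about (1.3, 1.6) and moved to about (0.9, 3.9).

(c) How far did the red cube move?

2.7

The red cube moved from about (4.3, 4.5) to (6.4, 2.8), a distance of √(2.1² + 1.7²) ≈ 2.7.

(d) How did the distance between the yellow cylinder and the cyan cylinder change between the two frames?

+2.0

They were about 7.3 units apart before and 9.3 after — 2.0 units further apart.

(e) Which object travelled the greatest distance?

the brown sphere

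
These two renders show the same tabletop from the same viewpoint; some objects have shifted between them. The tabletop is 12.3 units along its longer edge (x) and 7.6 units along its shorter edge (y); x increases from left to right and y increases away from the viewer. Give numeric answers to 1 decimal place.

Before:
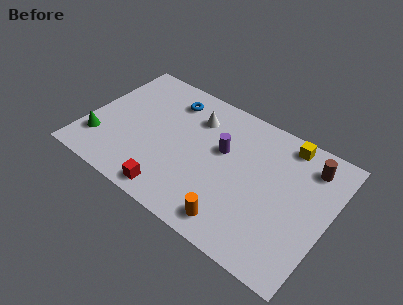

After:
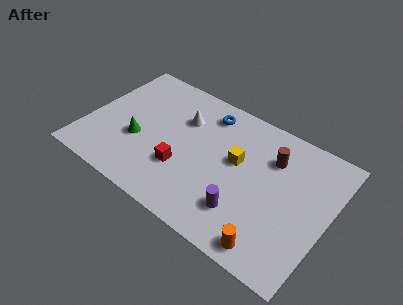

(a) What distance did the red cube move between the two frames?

1.6

From (4.9, 0.9) to (5.1, 2.5), the red cube covered √(0.2² + 1.6²) ≈ 1.6 units.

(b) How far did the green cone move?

2.1

From (0.9, 1.9) to (2.7, 2.9), the green cone covered √(1.8² + 1.0²) ≈ 2.1 units.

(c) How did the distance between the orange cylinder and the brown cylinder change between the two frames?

-1.1

The distance was about 5.8 in the first image and 4.7 in the second, so they moved 1.1 units closer together.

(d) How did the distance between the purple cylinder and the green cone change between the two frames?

-0.7

The distance was about 6.5 in the first image and 5.8 in the second, so they moved 0.7 units closer together.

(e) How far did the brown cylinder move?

1.9

From (11.0, 6.1) to (9.2, 5.5), the brown cylinder covered √(1.8² + 0.6²) ≈ 1.9 units.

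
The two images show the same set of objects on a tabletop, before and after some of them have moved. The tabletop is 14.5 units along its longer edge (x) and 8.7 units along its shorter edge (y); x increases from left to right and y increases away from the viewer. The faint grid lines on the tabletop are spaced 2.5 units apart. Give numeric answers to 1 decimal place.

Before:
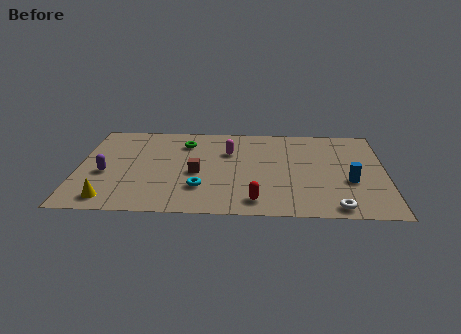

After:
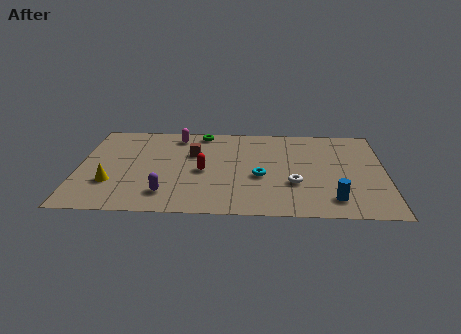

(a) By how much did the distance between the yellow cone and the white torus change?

-1.9

Before: roughly 10.5 units apart; after: 8.6. That's 1.9 units closer together.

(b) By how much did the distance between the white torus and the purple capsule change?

-5.0

Before: roughly 11.1 units apart; after: 6.1. That's 5.0 units closer together.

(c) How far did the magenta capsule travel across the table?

2.9

The magenta capsule was near (7.1, 5.9) before and (4.6, 7.4) after, so it travelled √(2.5² + 1.5²) ≈ 2.9 units.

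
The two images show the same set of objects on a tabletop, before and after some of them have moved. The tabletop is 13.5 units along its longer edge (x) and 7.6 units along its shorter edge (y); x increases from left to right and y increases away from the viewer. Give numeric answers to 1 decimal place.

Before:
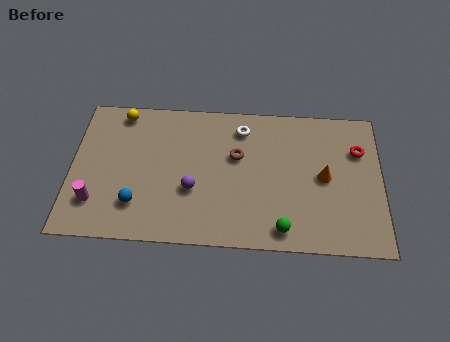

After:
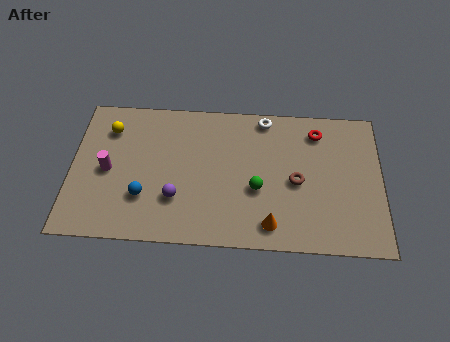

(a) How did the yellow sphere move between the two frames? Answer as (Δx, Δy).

(-0.5, -0.9)

The yellow sphere was at about (2.1, 6.7) and moved to about (1.6, 5.8).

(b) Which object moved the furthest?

the orange cone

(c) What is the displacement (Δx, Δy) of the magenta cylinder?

(0.5, 1.7)

The magenta cylinder was at about (1.1, 1.9) and moved to about (1.6, 3.6).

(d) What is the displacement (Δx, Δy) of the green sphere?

(-1.1, 2.0)

From the two frames, the green sphere sits at roughly (9.2, 1.0) before and (8.1, 3.0) after.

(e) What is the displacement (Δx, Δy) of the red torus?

(-1.8, 0.9)

The red torus started near (12.5, 5.3) and ended near (10.7, 6.2).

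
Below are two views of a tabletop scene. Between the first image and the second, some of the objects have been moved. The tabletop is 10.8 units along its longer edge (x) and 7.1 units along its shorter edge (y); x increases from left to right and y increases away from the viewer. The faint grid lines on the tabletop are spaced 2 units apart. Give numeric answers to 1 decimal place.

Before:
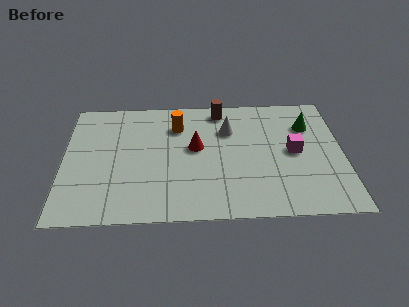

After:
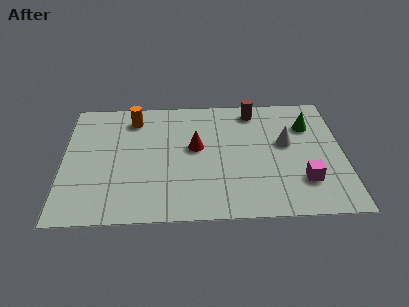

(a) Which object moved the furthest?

the white cone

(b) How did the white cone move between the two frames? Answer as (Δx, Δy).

(2.2, -0.9)

From the two frames, the white cone sits at roughly (6.4, 5.0) before and (8.6, 4.1) after.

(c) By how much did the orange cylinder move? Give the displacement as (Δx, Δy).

(-1.7, 0.5)

The orange cylinder was at about (4.4, 5.3) and moved to about (2.7, 5.8).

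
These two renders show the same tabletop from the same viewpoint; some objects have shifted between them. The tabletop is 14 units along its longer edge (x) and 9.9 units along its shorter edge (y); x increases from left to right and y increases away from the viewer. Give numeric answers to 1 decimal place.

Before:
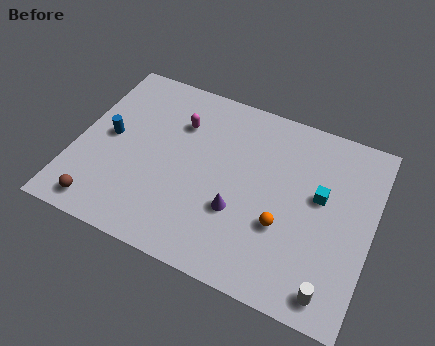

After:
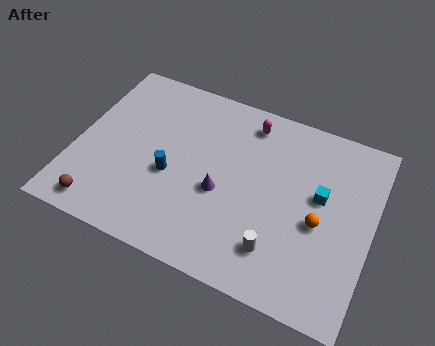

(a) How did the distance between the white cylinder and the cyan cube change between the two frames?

-0.8

Before: roughly 4.6 units apart; after: 3.8. That's 0.8 units closer together.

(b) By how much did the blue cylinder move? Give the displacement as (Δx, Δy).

(3.1, -1.0)

From the two frames, the blue cylinder sits at roughly (1.5, 5.1) before and (4.6, 4.1) after.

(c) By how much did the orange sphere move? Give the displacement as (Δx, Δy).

(1.6, 0.8)

From the two frames, the orange sphere sits at roughly (10.0, 3.5) before and (11.6, 4.3) after.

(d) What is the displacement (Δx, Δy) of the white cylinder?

(-2.6, 1.0)

From the two frames, the white cylinder sits at roughly (12.5, 1.2) before and (9.9, 2.2) after.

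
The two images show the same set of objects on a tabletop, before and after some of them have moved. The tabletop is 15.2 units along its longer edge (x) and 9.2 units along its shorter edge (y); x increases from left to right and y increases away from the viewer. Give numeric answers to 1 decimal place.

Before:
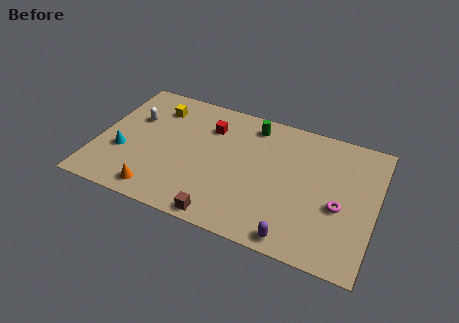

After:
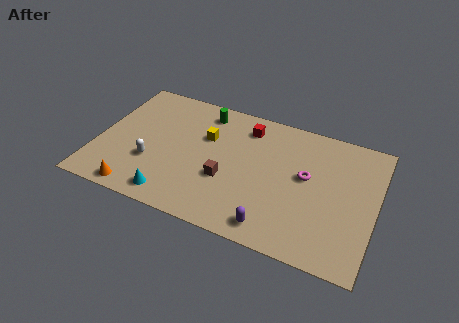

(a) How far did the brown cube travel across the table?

2.6

From (7.3, 0.8) to (7.2, 3.4), the brown cube covered √(0.1² + 2.6²) ≈ 2.6 units.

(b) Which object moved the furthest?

the cyan cone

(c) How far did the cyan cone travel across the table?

3.7

The cyan cone moved from about (1.5, 3.3) to (4.5, 1.2), a distance of √(3.0² + 2.1²) ≈ 3.7.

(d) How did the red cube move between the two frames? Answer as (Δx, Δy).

(2.0, 0.7)

The red cube started near (5.9, 6.8) and ended near (7.9, 7.5).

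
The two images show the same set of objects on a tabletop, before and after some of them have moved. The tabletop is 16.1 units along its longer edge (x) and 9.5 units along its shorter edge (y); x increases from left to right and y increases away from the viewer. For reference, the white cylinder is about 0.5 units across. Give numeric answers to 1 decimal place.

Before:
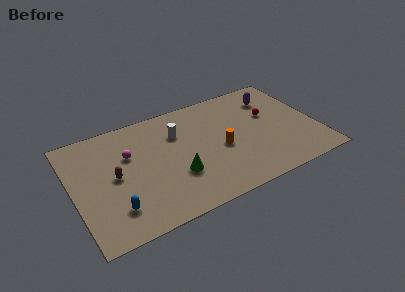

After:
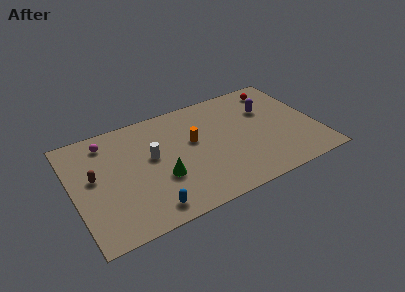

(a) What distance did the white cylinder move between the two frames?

2.3

The white cylinder moved from about (7.1, 6.7) to (5.2, 5.4), a distance of √(1.9² + 1.3²) ≈ 2.3.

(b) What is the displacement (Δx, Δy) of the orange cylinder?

(-1.7, 1.4)

The orange cylinder started near (9.7, 4.2) and ended near (8.0, 5.6).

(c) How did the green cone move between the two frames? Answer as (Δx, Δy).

(-1.0, 0.2)

The green cone was at about (6.6, 3.2) and moved to about (5.6, 3.4).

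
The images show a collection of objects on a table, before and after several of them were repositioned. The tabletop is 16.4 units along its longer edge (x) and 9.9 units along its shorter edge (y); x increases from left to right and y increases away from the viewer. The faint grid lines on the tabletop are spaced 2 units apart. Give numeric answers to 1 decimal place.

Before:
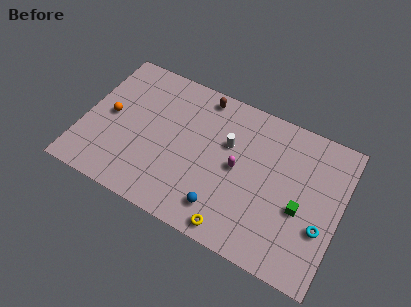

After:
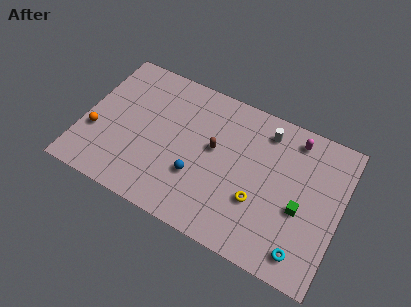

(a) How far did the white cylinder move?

2.9

The white cylinder was near (9.1, 6.3) before and (11.3, 8.2) after, so it travelled √(2.2² + 1.9²) ≈ 2.9 units.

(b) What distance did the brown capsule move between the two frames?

3.4

From (7.1, 8.8) to (8.3, 5.6), the brown capsule covered √(1.2² + 3.2²) ≈ 3.4 units.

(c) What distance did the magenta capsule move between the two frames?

4.7

The magenta capsule was near (9.9, 5.0) before and (13.1, 8.5) after, so it travelled √(3.2² + 3.5²) ≈ 4.7 units.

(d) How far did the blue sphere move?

2.3

The blue sphere was near (9.3, 1.9) before and (7.5, 3.3) after, so it travelled √(1.8² + 1.4²) ≈ 2.3 units.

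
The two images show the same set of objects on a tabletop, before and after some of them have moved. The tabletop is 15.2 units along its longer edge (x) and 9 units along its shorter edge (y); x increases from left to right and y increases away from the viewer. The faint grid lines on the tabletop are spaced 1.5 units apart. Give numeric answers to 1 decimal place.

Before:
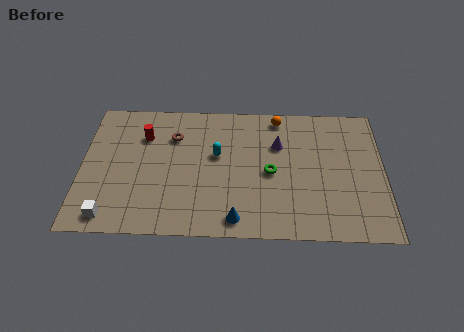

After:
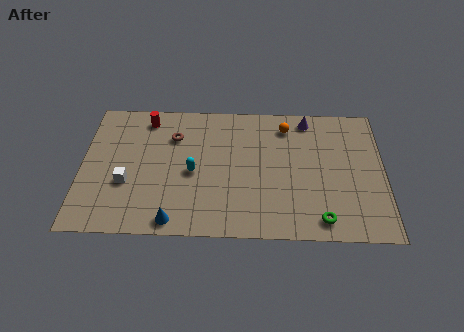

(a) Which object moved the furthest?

the green torus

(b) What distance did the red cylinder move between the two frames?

1.2

From (3.1, 6.5) to (3.2, 7.7), the red cylinder covered √(0.1² + 1.2²) ≈ 1.2 units.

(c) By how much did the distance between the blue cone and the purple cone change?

+4.3

Before: roughly 5.4 units apart; after: 9.7. That's 4.3 units further apart.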